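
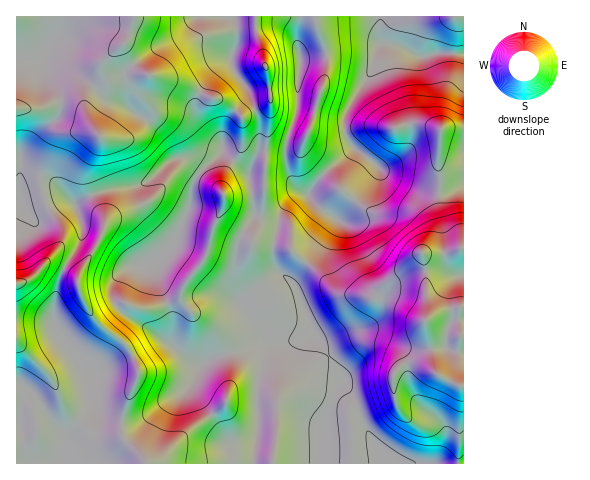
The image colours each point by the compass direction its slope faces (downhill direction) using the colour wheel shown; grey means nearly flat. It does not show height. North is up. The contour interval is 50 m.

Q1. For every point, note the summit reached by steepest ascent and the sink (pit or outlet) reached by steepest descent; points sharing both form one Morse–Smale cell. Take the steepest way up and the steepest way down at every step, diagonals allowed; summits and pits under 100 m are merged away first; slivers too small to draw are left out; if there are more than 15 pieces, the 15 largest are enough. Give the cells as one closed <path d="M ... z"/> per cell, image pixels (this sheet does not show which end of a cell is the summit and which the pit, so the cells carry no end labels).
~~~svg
<path d="M463 16l-162 0-4 19 0 11 4 10-4 55-10 29-2 15-13-4-14 1 2-7-1-27-12-30-15-22-1-8-2 5-12 5-7 9-14 26 2 14 25 27-2 9-14 12-4 0-10-7-18 0-21 19-11 7-37 6-14 4-16 10-19-16-19 1-17 4-1 4-4-1 1 268 371-1-1-4-19-25-9-23-15-27-1-7-28-43-20-49-19-15-3-12 0-12 8-33 11-15 9-5 7 1 12 14 19 12 36-45 4-7-27-22-7-13-1-11 4-14 25-40 6-21 3-3 15 1 23 12 15-4 28 1z"/><path d="M391 44l-9 0-3 3-6 21-25 40-4 14 1 11 7 13 27 22-4 7-36 45-19-12-12-14-7-1-9 5-12 18-7 30 0 12 3 12 19 15 20 49 28 43 1 7 15 27 9 23 19 25 1 4 75 1 1-409-29-2-15 4-16-9z"/><path d="M232 16l-215 0-1 179 4 2 1-4 22-5 14 0 19 16 16-10 14-4 37-6 11-7 21-19 18 0 10 7 4 0 8-5 8-9 0-7-25-27-2-14 18-32 17-10 6-16 0-18z"/><path d="M300 16l-67 1 4 10 0 18-5 9 0 12 15 22 12 30 1 27-2 7 14-1 14 3 1-14 10-29 1-33 3-9-4-34 4-13z"/>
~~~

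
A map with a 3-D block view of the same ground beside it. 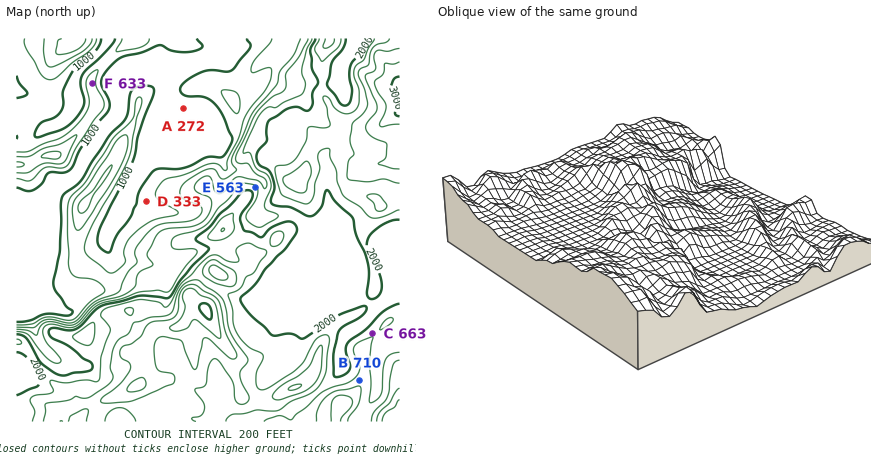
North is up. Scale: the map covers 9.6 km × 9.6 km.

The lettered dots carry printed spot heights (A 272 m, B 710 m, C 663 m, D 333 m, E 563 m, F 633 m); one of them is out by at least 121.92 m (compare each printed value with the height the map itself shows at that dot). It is F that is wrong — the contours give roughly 389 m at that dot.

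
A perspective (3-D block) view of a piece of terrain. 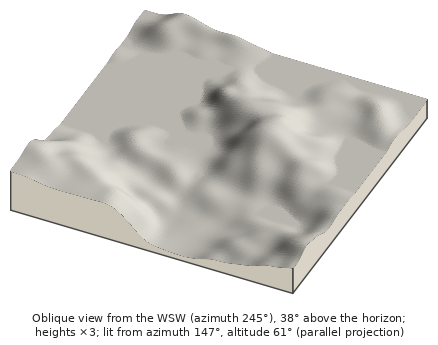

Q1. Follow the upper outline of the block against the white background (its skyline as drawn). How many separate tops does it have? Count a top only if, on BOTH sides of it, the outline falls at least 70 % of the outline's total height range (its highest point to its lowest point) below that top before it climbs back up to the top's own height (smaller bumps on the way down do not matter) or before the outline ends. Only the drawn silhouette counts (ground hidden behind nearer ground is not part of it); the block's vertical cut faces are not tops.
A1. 0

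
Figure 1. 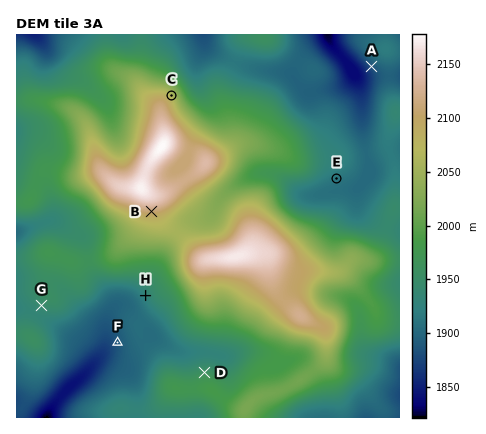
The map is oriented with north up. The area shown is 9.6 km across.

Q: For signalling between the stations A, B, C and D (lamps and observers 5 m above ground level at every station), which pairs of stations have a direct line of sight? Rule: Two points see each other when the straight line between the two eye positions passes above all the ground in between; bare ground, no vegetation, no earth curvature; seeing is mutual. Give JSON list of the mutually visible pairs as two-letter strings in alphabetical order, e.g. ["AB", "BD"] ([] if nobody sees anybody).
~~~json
["AC", "BD"]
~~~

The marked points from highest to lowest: G H E F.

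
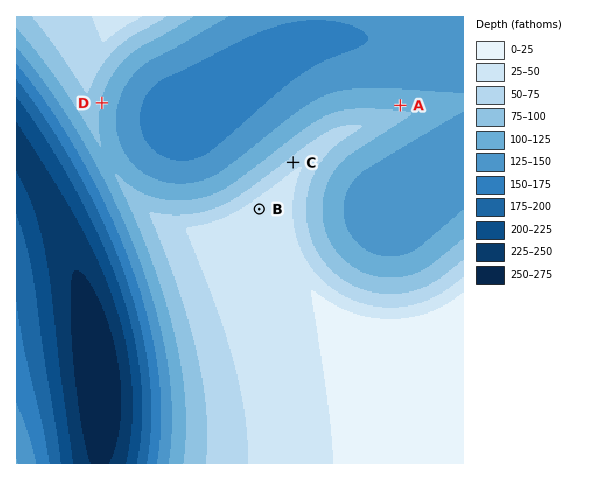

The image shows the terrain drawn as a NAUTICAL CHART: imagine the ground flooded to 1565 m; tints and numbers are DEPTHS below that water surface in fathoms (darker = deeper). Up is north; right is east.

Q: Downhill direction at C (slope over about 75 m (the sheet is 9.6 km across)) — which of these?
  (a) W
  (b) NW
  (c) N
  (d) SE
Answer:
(b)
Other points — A N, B NW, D E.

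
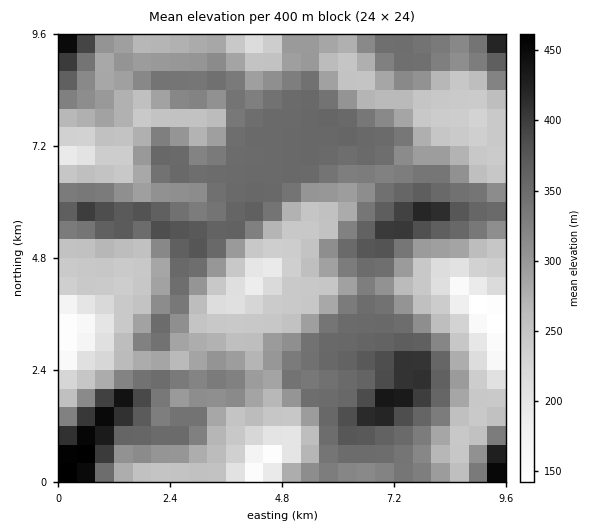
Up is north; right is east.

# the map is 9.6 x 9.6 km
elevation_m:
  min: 140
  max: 460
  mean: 305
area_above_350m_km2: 25.4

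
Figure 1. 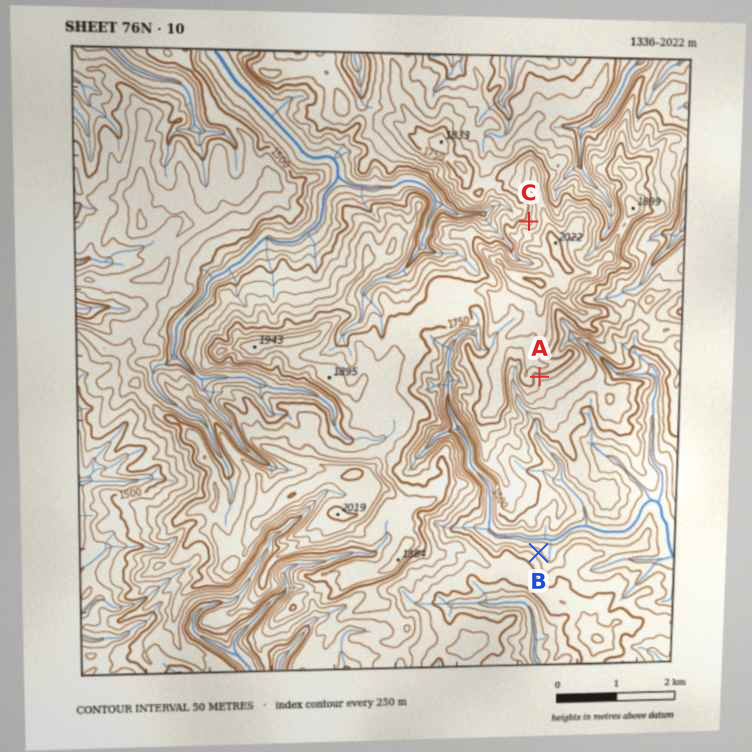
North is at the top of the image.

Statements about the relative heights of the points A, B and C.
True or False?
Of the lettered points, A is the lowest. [False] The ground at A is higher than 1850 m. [False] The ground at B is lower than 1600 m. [True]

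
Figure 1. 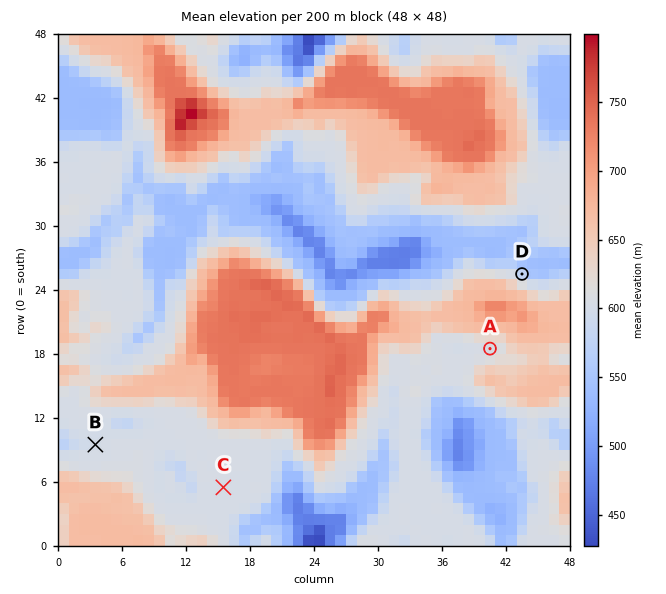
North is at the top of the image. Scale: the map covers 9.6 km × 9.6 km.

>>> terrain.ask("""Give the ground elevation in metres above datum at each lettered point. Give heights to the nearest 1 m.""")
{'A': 605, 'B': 601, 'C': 603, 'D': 580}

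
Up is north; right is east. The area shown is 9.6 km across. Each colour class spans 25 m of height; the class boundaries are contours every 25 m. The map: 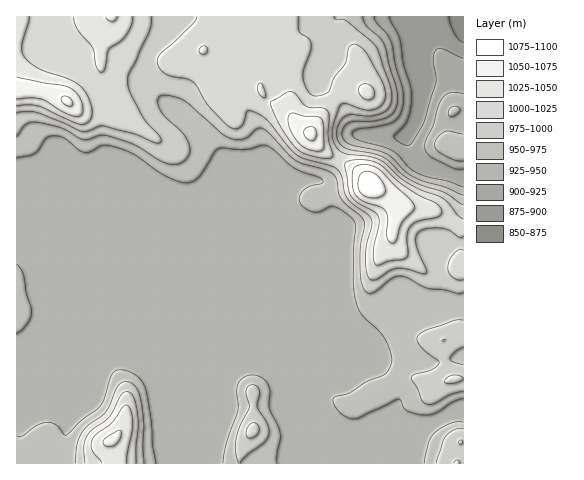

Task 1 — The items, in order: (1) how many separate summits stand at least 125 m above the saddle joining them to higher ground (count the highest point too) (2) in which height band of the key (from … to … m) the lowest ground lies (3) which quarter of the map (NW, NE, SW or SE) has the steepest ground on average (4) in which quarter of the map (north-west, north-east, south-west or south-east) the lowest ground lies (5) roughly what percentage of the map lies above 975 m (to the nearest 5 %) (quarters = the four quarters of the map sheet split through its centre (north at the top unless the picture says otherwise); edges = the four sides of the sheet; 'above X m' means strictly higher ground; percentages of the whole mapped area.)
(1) There is 1 summit with 125 m or more of prominence.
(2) Between 850 and 875 m: that is the band holding the lowest ground.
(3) The north-east quarter is the steepest part of the map.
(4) Look to the north-east quarter for the lowest ground.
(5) Ground above 975 m makes up about 30 % of the sheet.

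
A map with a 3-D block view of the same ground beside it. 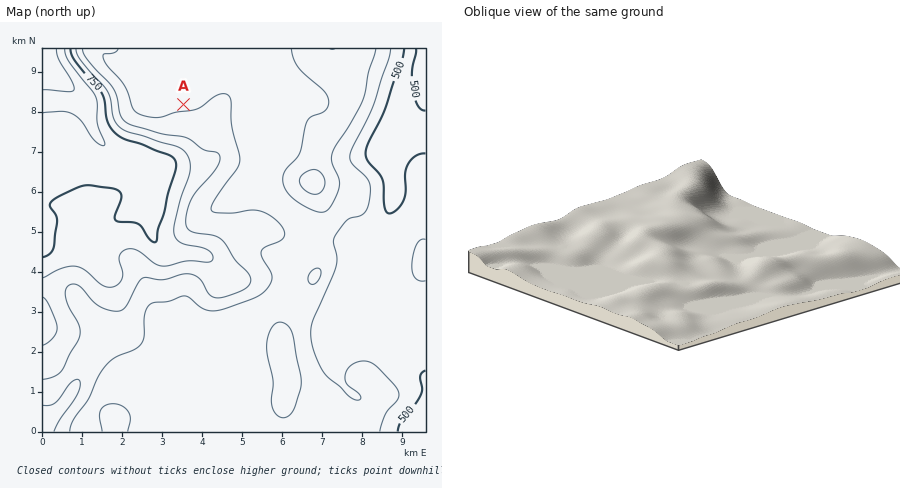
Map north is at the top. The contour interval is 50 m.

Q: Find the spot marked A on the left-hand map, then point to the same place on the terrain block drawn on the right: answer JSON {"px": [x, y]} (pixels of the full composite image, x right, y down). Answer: {"px": [744, 225]}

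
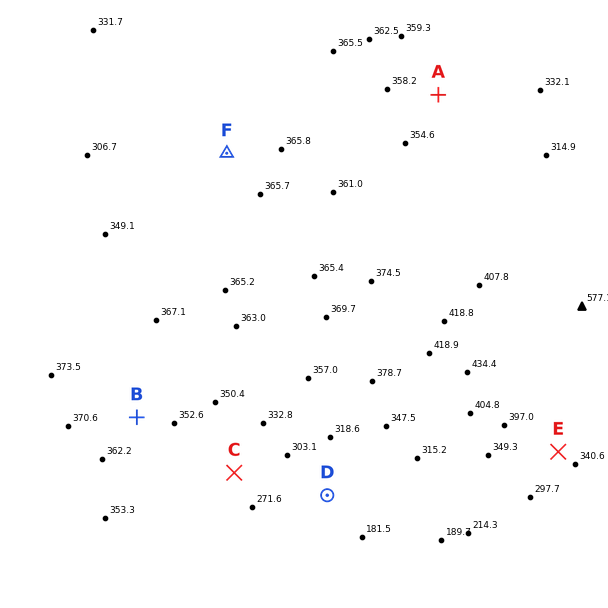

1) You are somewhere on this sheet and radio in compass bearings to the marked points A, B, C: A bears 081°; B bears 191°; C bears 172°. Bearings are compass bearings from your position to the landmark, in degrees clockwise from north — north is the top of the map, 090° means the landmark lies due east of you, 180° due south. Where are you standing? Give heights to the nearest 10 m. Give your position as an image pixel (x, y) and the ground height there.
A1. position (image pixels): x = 189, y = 135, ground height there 360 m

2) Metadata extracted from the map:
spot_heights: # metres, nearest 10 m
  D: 240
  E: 360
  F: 370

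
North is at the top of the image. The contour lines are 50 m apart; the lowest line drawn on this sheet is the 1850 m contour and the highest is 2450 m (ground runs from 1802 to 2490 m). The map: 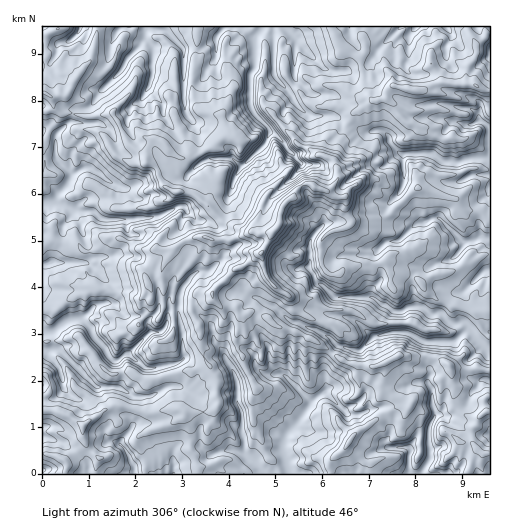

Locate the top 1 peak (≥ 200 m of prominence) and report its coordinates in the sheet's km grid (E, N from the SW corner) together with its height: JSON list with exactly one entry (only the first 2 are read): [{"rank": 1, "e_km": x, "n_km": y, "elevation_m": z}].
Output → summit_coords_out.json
[{"rank": 1, "e_km": 4.96, "n_km": 5.19, "elevation_m": 2490}]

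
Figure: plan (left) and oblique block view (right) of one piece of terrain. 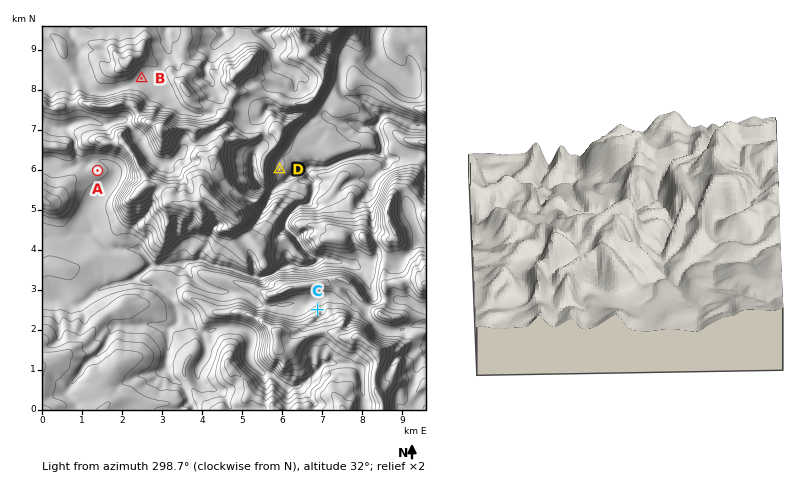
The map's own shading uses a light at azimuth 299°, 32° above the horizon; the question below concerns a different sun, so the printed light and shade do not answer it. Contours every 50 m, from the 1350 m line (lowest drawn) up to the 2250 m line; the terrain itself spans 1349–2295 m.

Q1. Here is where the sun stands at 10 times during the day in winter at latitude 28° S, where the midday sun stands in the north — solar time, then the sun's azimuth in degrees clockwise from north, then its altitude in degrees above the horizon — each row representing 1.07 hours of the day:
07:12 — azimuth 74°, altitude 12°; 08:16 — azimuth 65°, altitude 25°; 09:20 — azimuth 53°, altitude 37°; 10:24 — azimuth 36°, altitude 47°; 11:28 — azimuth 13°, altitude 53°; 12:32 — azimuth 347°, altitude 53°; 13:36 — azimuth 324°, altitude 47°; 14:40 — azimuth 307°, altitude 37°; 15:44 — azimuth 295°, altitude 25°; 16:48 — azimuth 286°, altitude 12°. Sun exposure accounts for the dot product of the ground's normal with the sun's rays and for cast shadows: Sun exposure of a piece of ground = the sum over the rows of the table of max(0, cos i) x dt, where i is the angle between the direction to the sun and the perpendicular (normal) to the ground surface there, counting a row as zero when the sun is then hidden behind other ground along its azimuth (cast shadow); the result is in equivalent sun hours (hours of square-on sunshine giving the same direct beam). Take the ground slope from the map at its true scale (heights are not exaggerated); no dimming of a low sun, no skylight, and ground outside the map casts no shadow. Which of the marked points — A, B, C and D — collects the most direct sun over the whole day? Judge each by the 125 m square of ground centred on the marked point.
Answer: C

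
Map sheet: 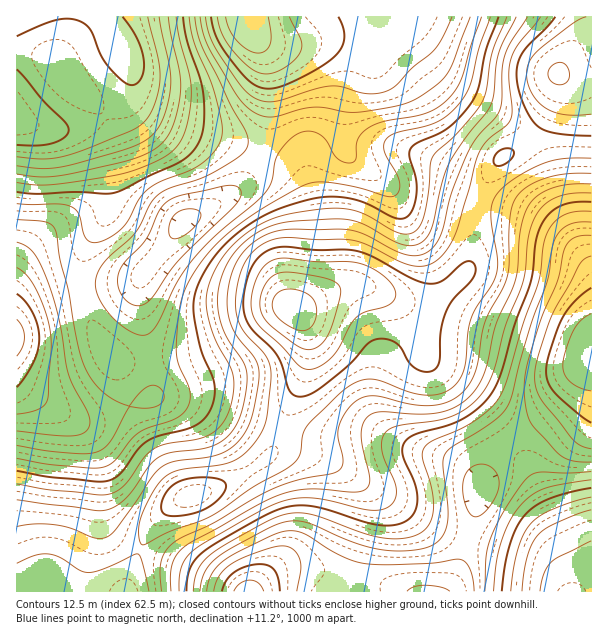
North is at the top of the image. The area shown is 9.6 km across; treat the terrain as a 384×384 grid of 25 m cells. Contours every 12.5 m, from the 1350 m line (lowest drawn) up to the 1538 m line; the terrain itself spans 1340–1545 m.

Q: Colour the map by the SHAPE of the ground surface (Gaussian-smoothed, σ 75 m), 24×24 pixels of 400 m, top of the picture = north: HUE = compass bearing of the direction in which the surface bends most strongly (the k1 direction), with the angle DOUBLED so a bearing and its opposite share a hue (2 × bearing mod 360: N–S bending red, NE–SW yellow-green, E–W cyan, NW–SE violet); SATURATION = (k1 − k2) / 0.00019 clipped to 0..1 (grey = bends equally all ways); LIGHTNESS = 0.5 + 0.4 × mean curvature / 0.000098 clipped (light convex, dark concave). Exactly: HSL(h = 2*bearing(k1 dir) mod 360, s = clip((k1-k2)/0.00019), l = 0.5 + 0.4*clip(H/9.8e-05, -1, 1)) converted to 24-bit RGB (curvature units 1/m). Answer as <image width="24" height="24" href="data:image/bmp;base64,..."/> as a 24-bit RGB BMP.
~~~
<image width="24" height="24" href="data:image/bmp;base64,Qk32BgAAAAAAADYAAAAoAAAAGAAAABgAAAABABgAAAAAAMAGAAATCwAAEwsAAAAAAAAAAAAAkIalkJ2iX4GqXIWyybea7NKE44IyoycQJA8dDCAnFHFQYcdNq65Zm4RHpmUuhUQnblM0WXhFHVRmGFZ3wb+H2tiboLaFpXeBlIyinZylcoufS2CLxU1P/4VJ0yYAsxIAUiskDkEqAF8vJXMjkGcri1cikE0dnHIzaKVNR8mJEoWyBFmYcqS15ty5q6SKlXaGeZ+OkZWhkHyeQzmTyDHQ/4ac/z145V17tHuUSYpxDTwdDCcPY2IgjG46qqhik8mlm9fFa9rFD3u1A0CERpi85ODPy53LpoW5e6y8fIiyj4a3KTPORxDV+6Pk/8z48tH67NH6y4TueTrFGkhrLph6YMGemuTMpuTbpNXPhLu+JEqBDy5KI5prkM57opXFsqHefJOma3SZhYKXTjN+KhtbvYqc39zv5NL588z/9Ln/4J//ZWb9Zqz1lO3wme7gkMbOmrC1oWSSVCtfHzE8HYgnL9cJHboxTbqPg3Rsdmxhe1hRWChULUZnb9yHk9qRpGGj6xzJ/2vW77DhmY/aeZ7YmtHJca+FgodOhWAvbC4dZDJGPnGJR76LZ85TKacfGmEUilNLd1M9XS4nVD8uJKFEH+YvpJM5XTIjTCkuzDA47ZR0u4Red49OkqpJhk89dhoSYx8AYksCK2kGDXAkKqRHZr5gd6FxRnFllDM0hC0vcS4yi5tAPcEZKGMURDcYd1UqOks8hVVM7Zhw335YtKpNgotEXCU4kRlP1UqD2K6ngdR8ArFdAMZjK9mLaJCmbU2VqUZ+rT1+oVh4sbuBjrhrPFxmQFc6cY1KQVlSQmlPz4Rg75F2y6Z2jF96Ty6TXFjLtLzi4t3u7N/sh8fVDdWHE4VRNFJPZThUm0WVwTuTtoOAsM6mnL3CSS28Y06vmHGXaz1aU1QkcWkX/8sw3eB8Y5uuK1bEXozDkrC2u76p4svC06q4caN3KFdLFzE0OkJfQzUukU9HwdeOnOGdbY62WySskE2mn0OQrSCeyipqorJErviNvOivWpOmO0RpUHhYb6Ffp7J10Lh3zo1quH5rUF5+G0BcJlplMk9eV6ZWu/Cch9h4RF+EQB+GsTrCqUG+WSXNy57r3Obv2PPqw7zVlkWtZUWEYqiKX7OZo5J1y41b1IlKyKxYV3hlKDNVKVFVOFWEY8Jwv++An8xAME9LGi9RNDexqG/XSjzUjLTN4vHazt7a14rawk3kg4bYqNfsX3XqtVjX24Ca16aa0MisYnGtICqlMjydP3mScb6H3Mh33K4oLk4kDVA9CYCEN1TPj2zjs8Hd5/LZn8Csk2vJs5bj1+n0nMbzTwD18Rv45qS25tHO3tLJbmu1JBuXWiuMP5yGUJ6CxXV564+HmbNiB6FjAEo+BmJUJbnRu8nh7ODf0KnPbl2rj7WXr9STcTl2KwQvnhpA7bl25cyJ5Kl4mUY+HxEkQR80YYM1H1kcUIk72rSa4sG8TKFmDiUdAjEGADMEDXgA7e4t3V1AoFFWr7ZryZ5PSRA4JwcsnFRI7tWJ5ctx2HtU1hhDQhU9Qiw5nHUoUnccE2gGW6IO7rMaqjEdOyQnFWwWAEgGBTMANVsAiJIFlKwnoLE/nzckPAknLRo5X6Rk37OV/JtjtGIpsiBHoiKTY0uGf7OSnb7AVraSN5M4nag+qmRZZom4asPKM6u0IJuLNJ9cdK4/dbgpaWMoYBAWZSE9QJaKNtCeul29/sHI5Zu+kljHjFfXe3LZqMXtv8Xtt6zwm4rlnZHFnb66bMnUcpzKXYvLM5fWOn67iJynrKOBWUCGWTXFk7Lnk9D3T4TpNizR7t3i98/r5k/os0+3gXCcjbrViaPRjnPQt2LY1JHN09S6Y72wSqS1Xr7MNI3oIDXlmI/CuJ68TWPCS6ffhsPQWH+nQzt3RkKJyIFm9QAR5AMLsXVZeZyFeqacb2CCekJjiU1hupB5492tfrmkTMTFVePEDnO/Ih+Rp2ylvHeAm4hjO3RFZVo2eVs0MlI8LjdFjRkt+AAV4reVrcmvirDBimZib0Bifkdsim5xrbmH2+3Alc+9cOTeYdXkFwlkMxtAdmpFrnFJv2ZNclxLRV9PfJNrTVd1HRpIcimK3LjD6+rgytHDh6+ye146XEdNX297g6CWqM2h1/C9i8t+RORvHi9pKwEyVB02fnQve4YzqYJFnXVeUIRoU4RmWU51GCx0JGG7w+HP7eDe5rHAuXp/jXF7X3SFVpyMaKt+qM+A4uqJytxlZMcrEgkqIgQvgzxiq5Fgc5pcco5gophwbJdmSHx3TWF0JVZ3KGt6ms9KyLZK33xk2HN6"/>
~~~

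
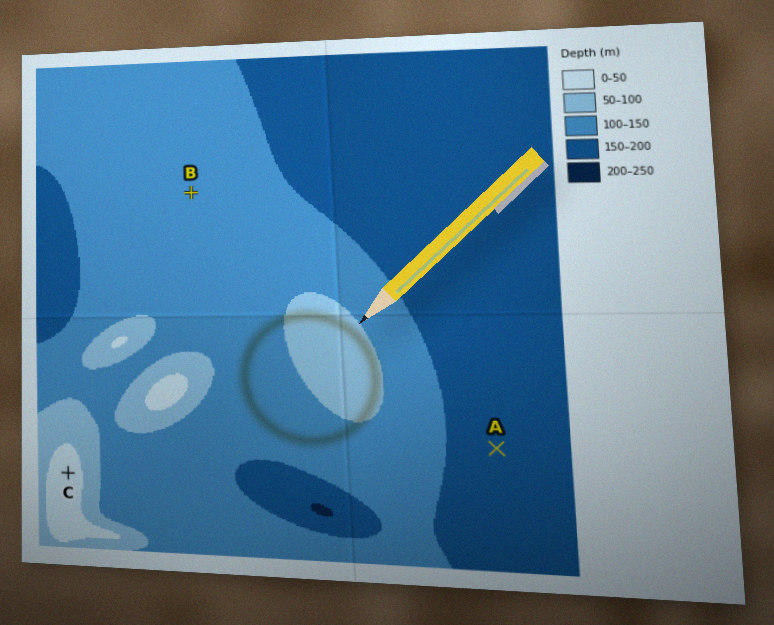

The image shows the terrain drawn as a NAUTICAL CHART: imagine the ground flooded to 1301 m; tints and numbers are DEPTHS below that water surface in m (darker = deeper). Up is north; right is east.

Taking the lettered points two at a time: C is higher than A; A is lower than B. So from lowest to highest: A B C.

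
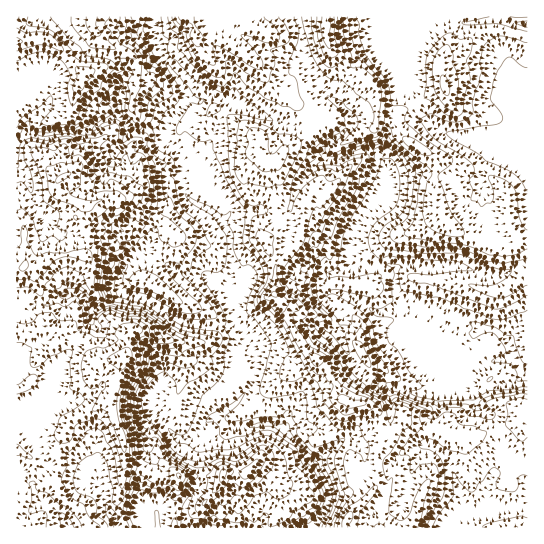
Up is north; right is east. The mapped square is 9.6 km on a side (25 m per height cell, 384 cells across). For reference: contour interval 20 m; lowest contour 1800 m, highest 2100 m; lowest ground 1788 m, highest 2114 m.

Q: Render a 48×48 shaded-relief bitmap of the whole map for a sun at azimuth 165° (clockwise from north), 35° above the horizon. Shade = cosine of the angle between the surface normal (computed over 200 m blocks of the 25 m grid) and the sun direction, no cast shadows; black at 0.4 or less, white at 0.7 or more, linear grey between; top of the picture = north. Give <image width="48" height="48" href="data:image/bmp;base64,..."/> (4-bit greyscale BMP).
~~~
<image width="48" height="48" href="data:image/bmp;base64,Qk32BAAAAAAAAHYAAAAoAAAAMAAAADAAAAABAAQAAAAAAIAEAAATCwAAEwsAABAAAAAAAAAAAAAAABEREQAiIiIAMzMzAERERABVVVUAZmZmAHd3dwCIiIgAmZmZAKqqqgC7u7sAzMzMAN3d3QDu7u4A////AIaJu4Z8mZh6393dur7/cCmnd2ncqIdlVpiJyoiMupmKru3MuqzvwQapeHjNuZiHd5map3ic7Lu9iO3Muqq81iSLmYe9yqqamYmqh3ia7u7vxq7e26qZindpqYerqqqaqpqZmZma3szLuGu87KmHe5mHmZeKmqqZmqqZqqqZzIdARCNWzKl1mYmImJdomqqpmqmZq6qZuWYAMxAQWYh6x3iJqYdnqqqpmpiZvLqqqGQ2ZkIxBFWN2neIq6mJuqqqqomIvLqqdlN5mIZTAUWZrLmZisyqmZmZqpmYi8ypVlaaqYmZdomYmt26mLuYiGZ4mZmIaLy5eHmqqqmry8uJq9/sh4djRVV4iZmYd3mqupmZqruYq7uYmqqnQgEyEkRlVqqZmZiM7rmaqqqoiry5mHQiMhNWVVUyAJqZiaqb//qau6mZeKu7qFNHiIiImYd2QYmpiJqr//y7vLqZh4msyWWLuYiIiZd4iJmql3iJ3u7cu7qZh3ial1ioh4mZmImIepmbqHZWit/szMuYmHinNGmWaJmZmYiZmamaqWRWjP6oeJqZmZqVNGd3iJmZmYiJmIiYiFRmaqYzRWiaqqt4iHVomZmZmZmaqIdmaGRCAAJpqpiaq8uqqIZXmZmZmrvMuph1VooQABe8upiYrdqYVoZ6qYmaq8zNy5qpdr5iRqy5d3iXWZdmaImruqu7zMu83by8y9upnMp2Z4mYMlV5mYmqqbu7qpiIvdzMzLvciId4iaqZdXmKqXZniYiIh3iIipmsy7zulniru6qaqZy6y5eIm5mqmazdundomZrOyYm8y6qaupvc3Kmazd3u7d3d3Ydmd4m83KmrupmZuZnN3LmJrO7u/tuqu5iHiImrvbmYmIiHiJmszMqHeJvMy6mJmIiImqvOzcmGZ4mHZ4ibzNuGVFeqmIiJl3eamazf/Lh2aJmZeJibzd2oZEaJiIiImXebqYirzMmHiZmrqql5ve7Jh1V4iYiImXiKuoZWebmImZm6u6pnm93amGZ4mZiIeXiIq5dEZ4qZmZmqu7uUZ6zLmHZ4mZiGaHmWaJdUZ4mpmZmaqrzIREnMqamaqZh2eHmGZHh0ZmeKmZh5qZvMiIeru8y5h3h4iVQjUzioRmZ5mph4mXis297f7cqGVniJmYRERjSbV4mZmph3iGaL7Jz//JdWeJmZmcm7vbdXu7qYmqh1RXeJvbec6neJzLqZmcyqzu6nzcuoiKhkV5mZmaqJuYmr7sqZmauoi93bq8zJh4h4mqqZiJuZqIq8zLqYmZmpi+7sm926mZuru6mZiaqqmYiburqZmYiZiN7tmruKvN3Lu5mZm6mYeYiJmrupmZmZl4veqYeLvdzMy6mZvLh1aIh4iaqpmbqqp0WLynarvLrLqaqZvchViIh3iZqpmd3MlmeIh3iay6u5iruZrKh4iIhliaqqqqu5Z6upZXmJqaqYq8upmoiJmYh1Z4q7umVVeKqZmYmriJiJqZmYipmZmZiGV3iZiHQ1iamKq5idl4mal3eIiqqZmZmHZ3Z3Zg=="/>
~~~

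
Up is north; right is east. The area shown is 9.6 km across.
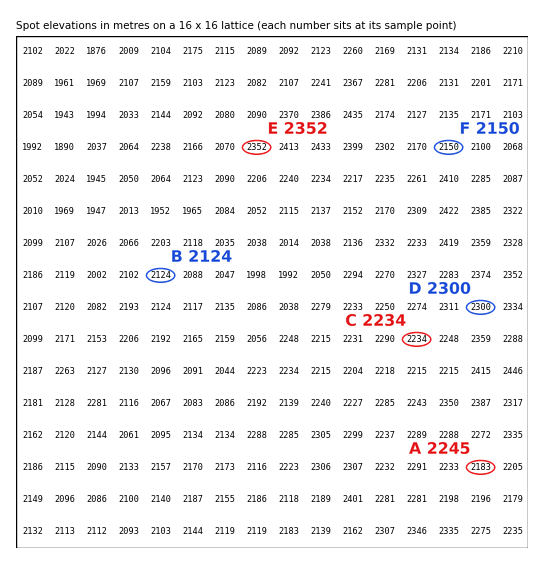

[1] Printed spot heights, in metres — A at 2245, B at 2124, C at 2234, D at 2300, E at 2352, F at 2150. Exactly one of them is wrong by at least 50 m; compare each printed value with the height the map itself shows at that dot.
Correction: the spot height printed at A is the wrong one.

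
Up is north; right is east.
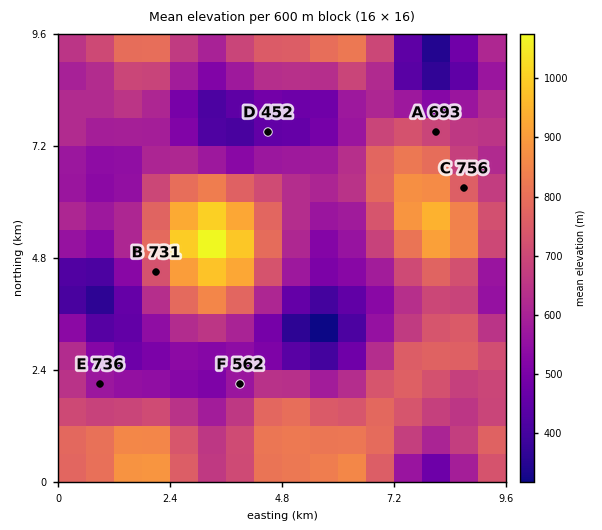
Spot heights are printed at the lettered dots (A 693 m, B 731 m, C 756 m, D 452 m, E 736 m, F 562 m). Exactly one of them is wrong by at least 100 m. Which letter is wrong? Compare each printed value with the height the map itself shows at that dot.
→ E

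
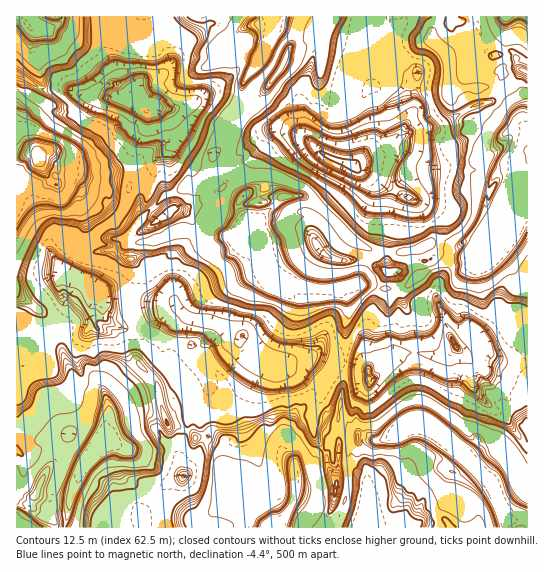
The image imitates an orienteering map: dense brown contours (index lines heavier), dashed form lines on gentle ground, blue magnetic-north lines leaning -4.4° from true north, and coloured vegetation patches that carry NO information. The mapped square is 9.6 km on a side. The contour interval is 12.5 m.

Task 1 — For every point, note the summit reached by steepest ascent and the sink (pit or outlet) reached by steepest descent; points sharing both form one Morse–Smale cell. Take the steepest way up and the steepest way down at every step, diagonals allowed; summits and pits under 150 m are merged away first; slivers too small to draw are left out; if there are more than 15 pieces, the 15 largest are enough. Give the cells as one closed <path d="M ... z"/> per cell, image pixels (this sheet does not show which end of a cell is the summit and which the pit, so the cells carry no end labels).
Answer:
<path d="M527 16l-122 0-2 9-8 5 0 8 4 13 18 20-4 40-12 20-2 9-17 15-12 2-16 8-18-6 4-13 0-9-3-20-2-6 0-10 8-23 16-17-4-8 0-23 2-13-83-1-4 5-20 4-15 7-14 11 3 10 3 2 18-2 14 8-16 24-7 25-7 5 4 16-10 8-8 0-8 12-2 8 3 10-4 10 16 11-8 9-3 7 2 7 3 3 12 1 19 12 3 9 7 4 4 11 8 5 4 13 7 12 19 1 20 5 42-5 38 7 12-6 6-8 15-9 20-8 25-1 11-12 8 4 15-20 10-21 9-7z"/><path d="M273 16l-124 1 24 26 0 16-7 13-11 7-14 2-9 10 11 4 8 6 0 10 11-3 6 3 9 26-1 4-29 32-9 3-7 6-4 20-7 13-9 9-18 12-3 7-16 5-7 0-4 5-4 10 14 13 10 3 16 11 5 11-1 13 8 10 18 4 21-12 16-4 5-4 6 0 13 11 25 4 7 8 19 5-1 10 3 5 14 13 13 5 5 0 4-5 7-3 16-1 17-5 22 8 20 2 7 5 0 7 3 3 18-17 3-6 5-4 48 3 11-9-1-2 4-5 2 1 10-9 9 9 0 5 14 11 13 6 8-3 9-7 3-6-4-22 5-2-1-119-2 0-6 6-10 21-15 20-8-4-11 12-25 1-20 8-15 9-6 8-12 6-38-7-42 5-20-5-19-1-7-12-4-13-8-5-4-11-7-4-3-9-19-12-12-1-3-3-2-7 3-7 8-9-16-11 4-10-3-10 2-8 8-12 8 0 10-8-4-16 7-5 7-25 16-24-14-8-18 2-3-2-3-10 14-11 11-5 24-6z"/><path d="M215 323l-2 0 3 7-13 14-12 2 1 11 17 21 2 8-4 12-18 16-4 20-8 15 7 26-31 16-5 14-9 10 2 13 216 0 3-6 5-24 4-3 4 11-1 13 6 9 127-1 2-8-4-5-8-24-7-11-20-18 21-16 9-4 7 2 7 6 5 9 7 19-1 8 5 5-1-126-22-1-7-3-13-9-6-7-9 8-8 0-7-4-10 8-48-3-5 4-3 6-18 17-3-3-2-9-9-4-18-3-13 24-28-14-24 0-17-7-14-13-3-5 1-10-19-5z"/><path d="M149 16l-84 0-6 8-10 5-12-5-7 3-8-11-6 1 0 134 10 4 9 0 7 8 13 5 4 6-2 8-3 2-6-6-10-18-7 15-15 14 1 176 14 0 8-6 1-8-4-8 0-8 5-7 16 4 28 0 10-7 1-14 7-9-4-12-16-11-10-3-14-13 0-2 8-13 7 0 16-5 3-7 18-12 9-9 7-13 4-20 7-6 9-3 29-32 1-4-9-26-6-3-11 3 0-10-8-6-11-4 9-10 14-2 11-7 7-13 0-16z"/><path d="M103 300l-7 11-1 14-10 7-28 0-16-4-5 7 0 8 4 8-1 8-8 6-15 1 1 106 6-3 20 10 12-21 0-5-8-16 12-16 10-2 24 0 9 2 3 4 0 14-4 10-14 10 0 4-8 12-10 26 0 9-4 18 41 0 0-9 32-2 10-12 1-7 6-9 27-12 2-2-7-26 8-15 4-20 18-16 4-12-2-8-17-21-2-10-3 12-10 9-5-2-8-12 0-9 5-14 9-11 9-3-2-2-10-6-18 13-4 11-15 0-27-9-8-10z"/><path d="M403 16l-46 1-2 13 0 23 4 8-16 17-8 23 0 10 2 6 3 20 0 9-4 13 3 2 15 4 32-13 14-13 1-8 12-20 4-40-18-20-4-13 0-8 8-5z"/><path d="M93 419l-31 1-11 10-4 7 8 16 0 5-13 22-19-11-7 4 1 55 46 0 2-2 4-25 10-26 8-12 0-4 14-10 4-10 0-14-3-4z"/><path d="M501 441l-15 6-18 14 20 18 7 11 8 24 4 5-2 8 22 1 1-37-5-6 0-14-11-22z"/><path d="M187 317l-5 0-6 5-7 9-5 14 0 9 10 14 3 0 10-9 4-14 12-1 13-14 0-4-3-3z"/><path d="M250 483l-17 2 2 8 10 17 21 15 8 0 7-4 8-14-15-14z"/><path d="M319 355l-17 5-16 1-7 3-6 6 25 1 28 14 13-23z"/><path d="M19 152l-3 1 1 35 14-13 8-16-6-6-7 2z"/><path d="M177 308l-6 0-5 4-16 4-16 11-9 2 13 4 15 0 4-11z"/><path d="M63 16l-40 0 0 2 7 9 7-3 12 5 10-5z"/><path d="M369 495l-6 11-5 22 19-1-5-8 1-13z"/>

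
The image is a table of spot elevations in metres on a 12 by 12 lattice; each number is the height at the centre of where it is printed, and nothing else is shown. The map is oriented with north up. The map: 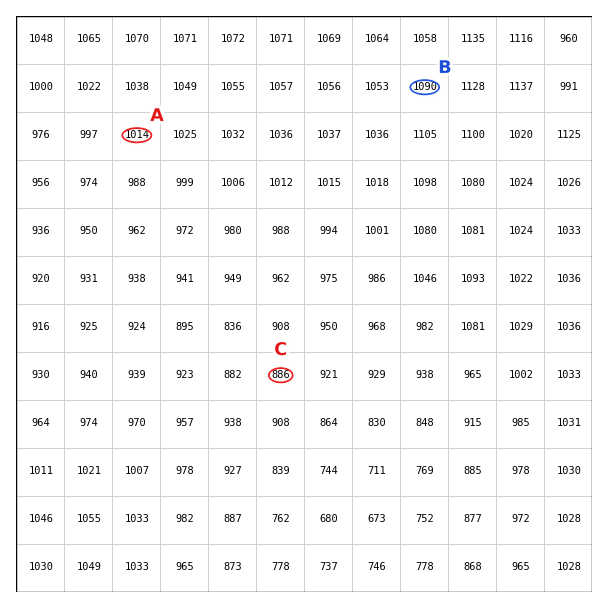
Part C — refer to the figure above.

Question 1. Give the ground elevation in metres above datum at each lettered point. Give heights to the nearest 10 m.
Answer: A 1010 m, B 1090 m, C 890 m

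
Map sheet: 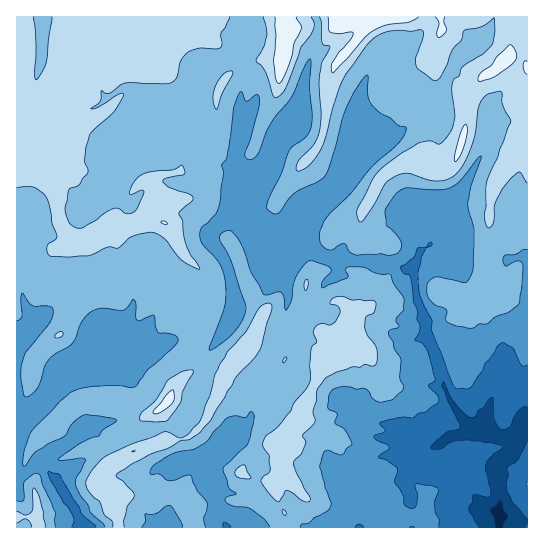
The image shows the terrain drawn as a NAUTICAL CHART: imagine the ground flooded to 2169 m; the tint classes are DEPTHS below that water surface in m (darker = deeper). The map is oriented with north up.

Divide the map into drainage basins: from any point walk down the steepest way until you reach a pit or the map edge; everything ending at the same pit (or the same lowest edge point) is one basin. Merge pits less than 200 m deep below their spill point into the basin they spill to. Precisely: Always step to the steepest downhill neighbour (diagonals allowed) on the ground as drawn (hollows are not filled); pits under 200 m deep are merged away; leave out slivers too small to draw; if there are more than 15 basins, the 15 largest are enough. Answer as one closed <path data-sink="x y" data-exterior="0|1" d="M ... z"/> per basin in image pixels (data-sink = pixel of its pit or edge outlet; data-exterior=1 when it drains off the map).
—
<path data-sink="501 517" data-exterior="0" d="M527 16l-511 1 0 201 17 6 22 25 32-5 26-15 13-1 23-7 13 0 10 6 15 31 18 19 2 16-8 24 0 25-7 12-8 8 1 13-12 14-4 10-9 10 5 12 0 20 21-2 14-12 9-14 15-38 13-14 5-10 28 22 11-6 9-14 11 8 18 4 1 4-3 10-12 26-2 10-28 26 6 13 0 11 3 6-9 11-2 7 12 25 2 14 241-1z"/><path data-sink="83 527" data-exterior="1" d="M21 219l-5 0 0 296 18 2 5 11 79 0-2-30-5-6-12-6 0-11 14-14 21-10 31-10 0-20-5-12 9-10 4-10 12-14-1-13 8-8 7-12 0-25 8-24 0-12-3-7-17-16-6-8-9-23-10-6-13 0-23 7-13 1-26 15-32 5-22-25z"/><path data-sink="226 527" data-exterior="1" d="M242 351l-5 10-13 14-15 38-12 18-11 8-17 1-35 11-21 10-12 10-4 12 4 5 10 4 5 6 0 15 3 15 168-1-2-13-12-25 2-7 9-11-3-6 0-11-6-13 28-26 2-10 12-26 3-12-5-4-14-2-11-8-9 14-11 6z"/>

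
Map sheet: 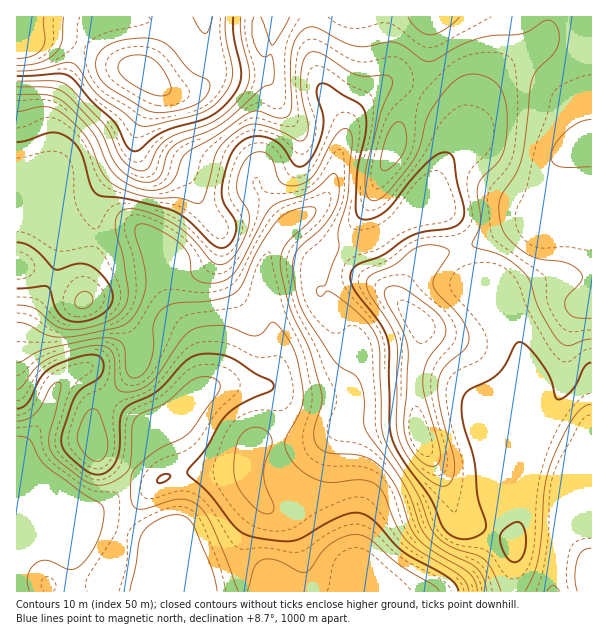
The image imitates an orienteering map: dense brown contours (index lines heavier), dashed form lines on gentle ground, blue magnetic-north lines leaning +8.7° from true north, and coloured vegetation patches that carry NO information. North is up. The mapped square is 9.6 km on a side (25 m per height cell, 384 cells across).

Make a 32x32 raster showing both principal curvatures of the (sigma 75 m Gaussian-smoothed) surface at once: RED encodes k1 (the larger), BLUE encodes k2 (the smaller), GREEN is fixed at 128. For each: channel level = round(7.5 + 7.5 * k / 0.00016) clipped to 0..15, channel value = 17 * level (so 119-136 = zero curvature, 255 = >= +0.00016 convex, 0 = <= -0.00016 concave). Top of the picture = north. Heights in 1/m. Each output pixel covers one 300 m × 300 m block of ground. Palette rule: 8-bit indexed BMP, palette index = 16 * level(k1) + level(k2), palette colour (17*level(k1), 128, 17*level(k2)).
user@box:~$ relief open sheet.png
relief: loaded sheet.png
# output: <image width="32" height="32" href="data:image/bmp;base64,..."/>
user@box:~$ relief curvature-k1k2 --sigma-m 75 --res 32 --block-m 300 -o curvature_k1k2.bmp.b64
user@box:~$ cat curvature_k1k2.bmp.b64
<image width="32" height="32" href="data:image/bmp;base64,Qk02CAAAAAAAADYEAAAoAAAAIAAAACAAAAABAAgAAAAAAAAEAAATCwAAEwsAAAABAAAAAAAAAIAAABGAAAAigAAAM4AAAESAAABVgAAAZoAAAHeAAACIgAAAmYAAAKqAAAC7gAAAzIAAAN2AAADugAAA/4AAAACAEQARgBEAIoARADOAEQBEgBEAVYARAGaAEQB3gBEAiIARAJmAEQCqgBEAu4ARAMyAEQDdgBEA7oARAP+AEQAAgCIAEYAiACKAIgAzgCIARIAiAFWAIgBmgCIAd4AiAIiAIgCZgCIAqoAiALuAIgDMgCIA3YAiAO6AIgD/gCIAAIAzABGAMwAigDMAM4AzAESAMwBVgDMAZoAzAHeAMwCIgDMAmYAzAKqAMwC7gDMAzIAzAN2AMwDugDMA/4AzAACARAARgEQAIoBEADOARABEgEQAVYBEAGaARAB3gEQAiIBEAJmARACqgEQAu4BEAMyARADdgEQA7oBEAP+ARAAAgFUAEYBVACKAVQAzgFUARIBVAFWAVQBmgFUAd4BVAIiAVQCZgFUAqoBVALuAVQDMgFUA3YBVAO6AVQD/gFUAAIBmABGAZgAigGYAM4BmAESAZgBVgGYAZoBmAHeAZgCIgGYAmYBmAKqAZgC7gGYAzIBmAN2AZgDugGYA/4BmAACAdwARgHcAIoB3ADOAdwBEgHcAVYB3AGaAdwB3gHcAiIB3AJmAdwCqgHcAu4B3AMyAdwDdgHcA7oB3AP+AdwAAgIgAEYCIACKAiAAzgIgARICIAFWAiABmgIgAd4CIAIiAiACZgIgAqoCIALuAiADMgIgA3YCIAO6AiAD/gIgAAICZABGAmQAigJkAM4CZAESAmQBVgJkAZoCZAHeAmQCIgJkAmYCZAKqAmQC7gJkAzICZAN2AmQDugJkA/4CZAACAqgARgKoAIoCqADOAqgBEgKoAVYCqAGaAqgB3gKoAiICqAJmAqgCqgKoAu4CqAMyAqgDdgKoA7oCqAP+AqgAAgLsAEYC7ACKAuwAzgLsARIC7AFWAuwBmgLsAd4C7AIiAuwCZgLsAqoC7ALuAuwDMgLsA3YC7AO6AuwD/gLsAAIDMABGAzAAigMwAM4DMAESAzABVgMwAZoDMAHeAzACIgMwAmYDMAKqAzAC7gMwAzIDMAN2AzADugMwA/4DMAACA3QARgN0AIoDdADOA3QBEgN0AVYDdAGaA3QB3gN0AiIDdAJmA3QCqgN0Au4DdAMyA3QDdgN0A7oDdAP+A3QAAgO4AEYDuACKA7gAzgO4ARIDuAFWA7gBmgO4Ad4DuAIiA7gCZgO4AqoDuALuA7gDMgO4A3YDuAO6A7gD/gO4AAID/ABGA/wAigP8AM4D/AESA/wBVgP8AZoD/AHeA/wCIgP8AmYD/AKqA/wC7gP8AzID/AN2A/wDugP8A/4D/AKTLx7XJyIZ0d3Z0l9eGdZanh3Z3dXRzUECB1da2kaTZhLeFdKfYl4R2dXWnx3RlpqZ2ZnWDg4FxpMLG2ciBk8mHhod1hdemZXV1hqe2hYamlnVlZISltMn55bXJ2YGSyHd3d3d0tsVkVGR2l6eouKiXh3WElaXH+/vHlafYg4SDd3d3d3SG1rZkY4WXqLiol6enlpWVg6bnx4d2h9eTdXd3h3WAooG2+cekpqiol4eGhpeHdWJixPW2dXeH15J1h4eDgKb5waDJ2ManmKiHdoWGhnZkYIP297aEh4fYpXKWdaLH2fzIgIOXppaXqIeGlaeXhoOQx/r4lYSHh7fHcZZio8ja6ciAhnR0hpipmJaVuLmnosD6+reDhHeHh8eEhLSQhdjXtVB1h3WEmKmoloSYqJeSofn4hXN2d3eHt6ZS+ZCBydfSk5CBh4SFlpZ1ZIamhnJy9/d0dHZ3d3eXx5P3YXCkpPP5uJNydWODlGR1lqaGcoP39nRldoaHd4a3peeDYHAwlPvZlnRldYaWdXSXt5eCg/j2dXWHl4Z2hbZ0x+S0cVCg9cemlYaGl6iEc5bHlmFi5faXpqeXhoWGx3V0tPbptNDChqaVhoaXmIODt8d1YGP2+cm2lpaFhIa4p3Wl6fz656V0dYWGhaaWgZbop4Fy1/jpuJWFhYWFmLm4lrO229vItpSVlpeWtIOAuNmVoub56JRzdHV2dIaomJjJtKS4p6aWlJa2x9e0cIHIuJTW+Mm1pIVlZWRklZWFltumhZaVp5eDdXK097ZwoMq4hbSUhcfZx6aWdXanloaGpIN2hpa3dGFxY8f7yYCQpce2pIBwlcnX1dW2uLm4p5iGh4eGtqRQYHSm9+roxWBgcbX2xZCAgHFylKepqJiXmIeHh4a2oHCjw8XmpYXEtHKAYMX4x4B2dWOWqKiXh4eHd3eHhbPAyPnktceFU4TV2bVwg/n4hHBjlbeol6eGhnaHd3Zzodb7+aWFt5ZjY4X4yICQ+fjIgoKllnaGp6eXhoV1ZGJy6fnFUmGhk1RCU/fogICm+fqkk5V1ZXaXqLi4mHZzYHPl5+STcqGRUmOV9tmScIP4+JWEhnZ1dqeXl6iWZGBzxrWl1+jp6reQovn2paNyksbnpnV2d3V2p5eGloBQUabZmJfJ6fj5+sOw+bZhg4aUlLa2h3Z3doWXmIeHlKOw1MnJ2dm4lbb657DolWB0l5aEhbaXdnaGhpeYiIj6+OLSx9naupZ0lvi1gOeDcXaYmHZlppZ2dnaFloeHh/vZxZOUpZamlITH9nFw1oNyh5iYhoWoqIeGdoaFdoeHtZZ1dIaEc4N0htf2YHHXlZSomJiWlqmpp6eXmJd1h4c="/>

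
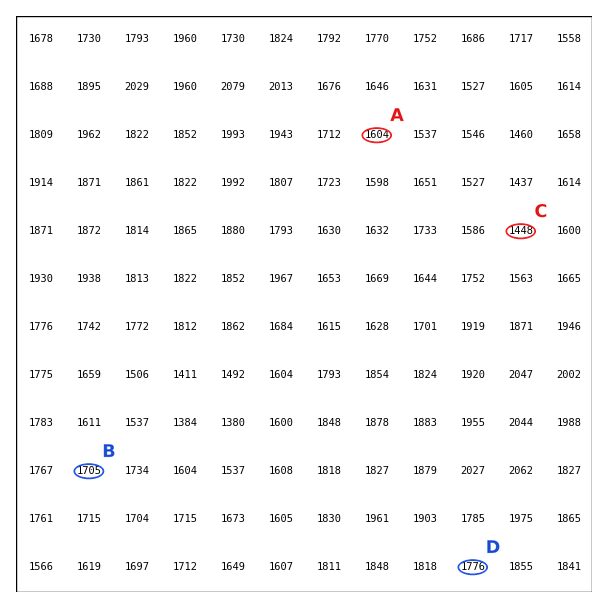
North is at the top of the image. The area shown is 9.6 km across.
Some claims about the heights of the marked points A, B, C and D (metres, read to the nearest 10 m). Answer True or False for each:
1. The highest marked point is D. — True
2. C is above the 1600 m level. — False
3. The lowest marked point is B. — False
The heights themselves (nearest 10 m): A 1600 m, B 1700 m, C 1450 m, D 1780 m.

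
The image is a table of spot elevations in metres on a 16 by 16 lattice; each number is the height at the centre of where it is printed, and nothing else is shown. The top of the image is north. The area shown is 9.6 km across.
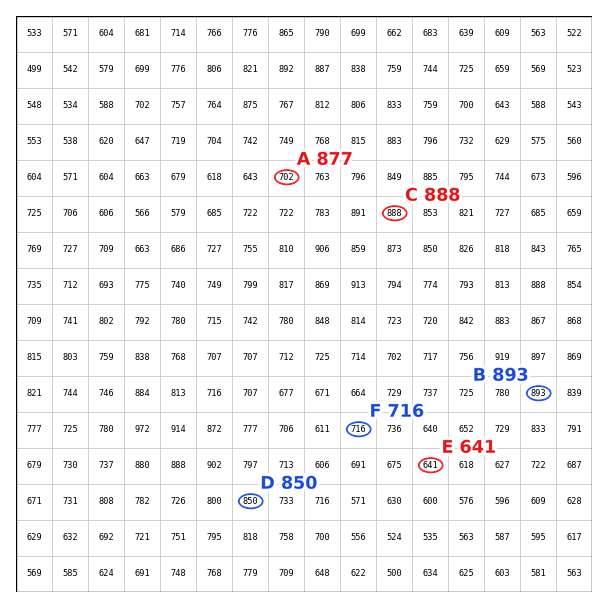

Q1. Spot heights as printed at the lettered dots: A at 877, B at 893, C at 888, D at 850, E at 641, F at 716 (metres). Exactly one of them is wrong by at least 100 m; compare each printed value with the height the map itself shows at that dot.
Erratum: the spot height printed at A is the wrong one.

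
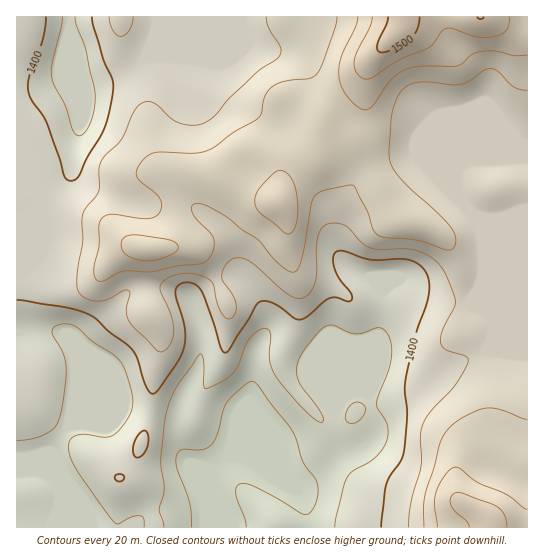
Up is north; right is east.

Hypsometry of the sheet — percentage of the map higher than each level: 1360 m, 96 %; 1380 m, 81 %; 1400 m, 64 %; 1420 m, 46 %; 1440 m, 23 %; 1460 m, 6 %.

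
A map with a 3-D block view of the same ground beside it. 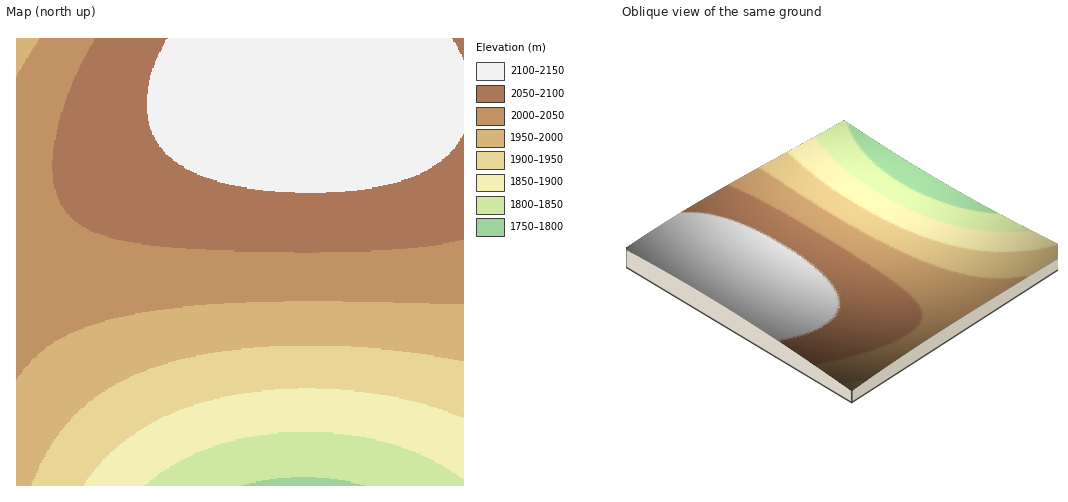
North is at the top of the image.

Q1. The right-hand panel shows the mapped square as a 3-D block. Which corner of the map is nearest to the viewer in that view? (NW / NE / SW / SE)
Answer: NW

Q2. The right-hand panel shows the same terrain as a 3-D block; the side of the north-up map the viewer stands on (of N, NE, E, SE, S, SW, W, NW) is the NW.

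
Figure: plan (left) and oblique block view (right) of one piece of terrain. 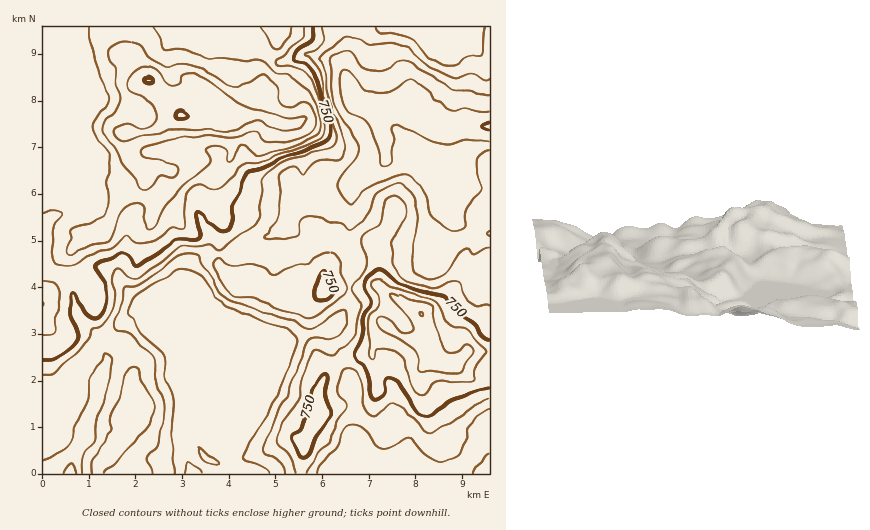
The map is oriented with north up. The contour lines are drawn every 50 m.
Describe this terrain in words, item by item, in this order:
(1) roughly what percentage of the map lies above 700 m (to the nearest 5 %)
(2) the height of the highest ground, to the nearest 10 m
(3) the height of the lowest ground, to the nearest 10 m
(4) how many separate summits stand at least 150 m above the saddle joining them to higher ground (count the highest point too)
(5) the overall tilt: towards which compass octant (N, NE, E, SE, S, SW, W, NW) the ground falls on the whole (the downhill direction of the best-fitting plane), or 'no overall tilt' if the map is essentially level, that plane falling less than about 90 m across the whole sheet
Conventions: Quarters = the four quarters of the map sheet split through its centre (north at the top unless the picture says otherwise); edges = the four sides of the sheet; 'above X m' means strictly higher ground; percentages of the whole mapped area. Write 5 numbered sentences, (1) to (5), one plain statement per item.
(1) About 50 % of the map lies above 700 m.
(2) The highest point reaches roughly 1010 m.
(3) The lowest ground is at about 490 m.
(4) 2 summits rise at least 150 m above their surroundings.
(5) The general tilt is down to the south-east (the land rises towards the north-west).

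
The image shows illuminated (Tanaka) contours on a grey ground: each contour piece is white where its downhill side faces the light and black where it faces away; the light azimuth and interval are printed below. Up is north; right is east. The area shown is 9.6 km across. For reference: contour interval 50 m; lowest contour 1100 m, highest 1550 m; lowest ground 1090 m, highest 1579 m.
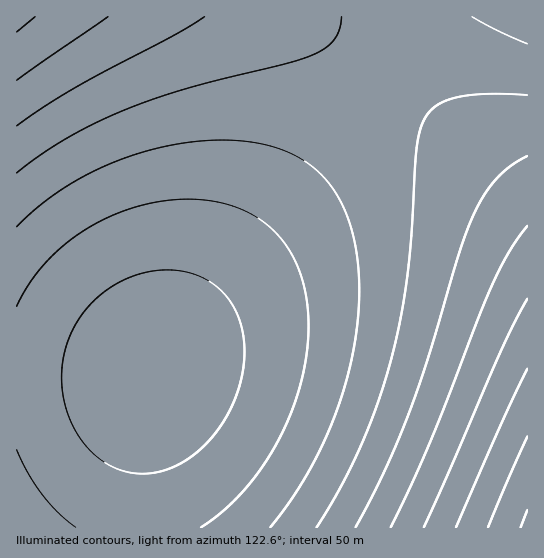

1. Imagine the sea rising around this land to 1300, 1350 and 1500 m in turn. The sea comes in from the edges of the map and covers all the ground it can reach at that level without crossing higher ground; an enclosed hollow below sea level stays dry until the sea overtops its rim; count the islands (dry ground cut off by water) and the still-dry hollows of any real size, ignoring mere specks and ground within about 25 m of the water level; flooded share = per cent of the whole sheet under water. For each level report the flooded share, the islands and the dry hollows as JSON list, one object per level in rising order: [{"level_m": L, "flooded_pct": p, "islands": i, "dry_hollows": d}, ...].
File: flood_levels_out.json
[{"level_m": 1300, "flooded_pct": 9, "islands": 0, "dry_hollows": 0}, {"level_m": 1350, "flooded_pct": 18, "islands": 0, "dry_hollows": 0}, {"level_m": 1500, "flooded_pct": 70, "islands": 0, "dry_hollows": 0}]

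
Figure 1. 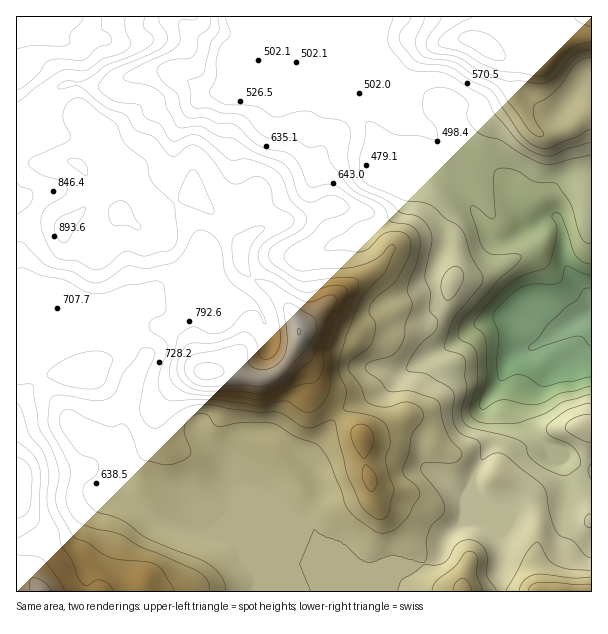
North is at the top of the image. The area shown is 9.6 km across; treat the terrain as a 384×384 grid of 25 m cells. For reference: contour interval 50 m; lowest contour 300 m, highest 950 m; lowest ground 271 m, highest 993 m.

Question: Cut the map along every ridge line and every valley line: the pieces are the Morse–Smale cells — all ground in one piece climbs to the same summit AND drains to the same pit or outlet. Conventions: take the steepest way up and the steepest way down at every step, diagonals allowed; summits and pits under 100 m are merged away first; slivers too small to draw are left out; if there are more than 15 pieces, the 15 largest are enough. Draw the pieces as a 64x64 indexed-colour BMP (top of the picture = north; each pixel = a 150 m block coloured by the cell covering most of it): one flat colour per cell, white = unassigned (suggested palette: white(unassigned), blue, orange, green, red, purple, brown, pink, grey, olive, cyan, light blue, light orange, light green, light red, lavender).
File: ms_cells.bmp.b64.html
<image width="64" height="64" href="data:image/bmp;base64,Qk12CAAAAAAAAHYAAAAoAAAAQAAAAEAAAAABAAQAAAAAAAAIAAATCwAAEwsAABAAAAAAAAAA////ALR3HwAOf/8ALKAsACgn1gC9Z5QAS1aMAMJ34wB/f38AIr28AM++FwDox64AeLv/AIrfmACWmP8A1bDFADMzMzMzMzMzMzMzMzMzMzMzMzMzM4iIiIiIiGZmZmZmMzMzMzMzMzMzMzMzMzMzMzMzMzMziIiIiIiIZmZmZmYzMzMzMzMzMzMzMzMzMzMzMzMzMzM4iIiIiIhmZmZmZjMzMzMzMzMzMzMzMzMzMxERERIiIiIiiIiIiGZmZmZmMzMzMzMzMzMzMzMzMzERERERIiIiIiIoiIiIZmZmZmYzMzMzMzMzMzMzMzMxERERESIiIiIiIiiIiIhmZmZmZjMzMzMzMzMzMzMzERERERESIiIiIiIiIoiIiGZmZmZiMzMzMzMzMzMxERERERERESIiIiIiIiIiKIiGZmZmZiIzMzMzMzMzMREREREREREiIiIiIiIiIiIiiIZmZmZiIjMzMzMzMzEREREREREREiIiIiIiIiIiIiIoIiJmZmIiMzMzMzMzEREREREREREiIiIiIiIiIiIiIiIiIiIiIiIzMzMzMzERERERERESIiIiIiIiIiIiIiIiIiIiIiIiIjMzMzMzMRERERERESIiIiIiIiIiIiIiIiIiIiIiIiIiMzMzMzMxERERERERIiIiIiIiIiIiIiIiIiIiIiIiIiIzMzMzMzERERERERESIiIiIiIiIiIiIiIiIiIiIiIiIjMzMzMzMRERERERERIiIiESIiIiIiIiIiIiIiIiIiIiMzMzMzMzERERERERESIiEREiIiIiIiIiIiIiIiIiIiIzMzMzMzMRERERERERIiERESIiIiIiIiIiIiIiIiIiIjMzMzMzMxEREREREREREREREiIiIiIiIiIiIiIiIiIiMzMzMzMzERERERERERERERERIiIiIiIiIiIiIiIiIiIzMzMzMzMRERERERERERERERESIiIiIiIiIiIiIiIiIjMzMzMzMxERERERERERERERERESIiIiIiIiIiIiIiIiMzMzMzMzMRERERERERERERERERESIiIiIiIiIiIiIiIzMzMzMzMxEREREREREREREREREREiIiIiIiIiIiIiIjMzMzMzMzERERERERERERERERERERIiIiIiIiIiIiIiMzMzMzMzMxERERERERERERERERERERIiIiIiIiIiIiIzMzMzMzMzERERERERERERERERERERESIiIiIiIiIiIjMzMzMzMzERERERERERERERERERERERESIiIiIiIiIiEREREzMzERERERERERERERERERERERERESIiIiIiIiIREREREREREREREREREREREREREREREREREiIiIiIiIhERERERERERERERERERERERERERERERERIiIiIiIiIiERERERERERERERERERERERERERERERESIiIiIiIiIiIRERERERERERERERERERERERERERERERIiIiIiIiIiIhEREREREREREREREREREREREREREREREiIiIiIiIiIiEREREREREREREREREREREREREREREREiIiIiIiIiIiIRERERERERERERERERERERERERERERESIiIiIiIiIiIhEREREREREREREREREREREREREREREREiIiIiIiIiIiERERERERERERERERERERERERERERERESIiIiIiIiIiIREREREREREREREREREREREREREREREREiIiIiIiIiIhERERERERERERERERERERERF3cRERERESIiIiIiIiIiEREREREREREREREREREREREXd3cRERERIiIiIiIiIiIREREREREREREREREREREREXd3d3cRERESIiIiREIiIhERERERERERERERERERERERd3d3d3EREREiIiRERCIiERERERERERERERERERERERd3d3d3cRERESIiJEREIiIRERERERERERERERERERERF3d3d3dxERESIiIkREQiIhEREREREREREREREREREREXd3d3d3ERESIiIiRERCIiERERERERERERERERERERERd3d3dxERESIiIiREREREIREREREREREREREREREREREXd3dxERIiIiIkRERERERBERERERERERERERERERERERERERESIiIiIkREREREREERERERERERERERERERERERERERESIiIiIkREREREREQRERERERERERERERERERERERERESIiIiIkRERERERERBERERERERERERERERERERERERERIiIiIiREREREREREVVERERERERERERERERERERERERIiIiIiRERERERERERVURERERERERERERERERERERERIiIiIiJERERERERERFVREREREREREREREREREREREREiIiIiJEREREREREREVVURERERERERERERERERERERESIiIiRERERERERERERVVVUVVVERERERVVVVVVVVVREREURERERERERERERERFVVVVVVVVEREVVVVVVVVVVVVVVUREREREREREREREREVVVVVVVVVVVVVVVVVVVVVVVVVVRERERERERERERERERVVVVVVVVVVVVVVVVVVVVVVVVVVERERERERERERERERFVVVVVVVVVVVVVVVVVVVVVVVVVUREREREREREREREREVVVVVVVVVVVVVVVVVVVVVVVVVVRERERERERERERERERVVVVVVVVVVVVVVVVVVVVVVVVVVERERERERERERERERFVVVVVVVVVVVVVVVVVVVVVVVVVURERERERERERERERE"/>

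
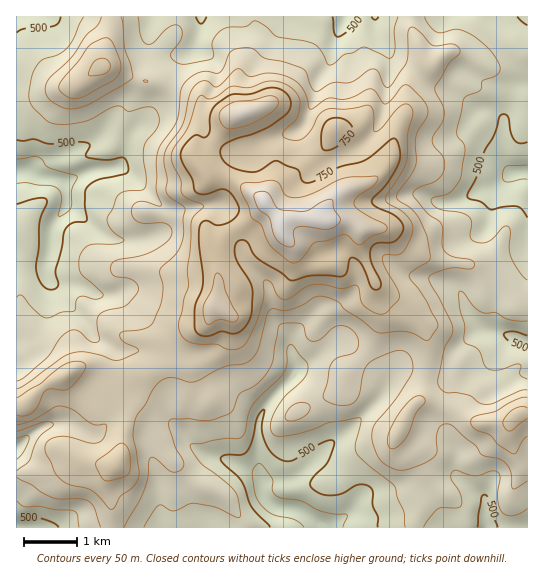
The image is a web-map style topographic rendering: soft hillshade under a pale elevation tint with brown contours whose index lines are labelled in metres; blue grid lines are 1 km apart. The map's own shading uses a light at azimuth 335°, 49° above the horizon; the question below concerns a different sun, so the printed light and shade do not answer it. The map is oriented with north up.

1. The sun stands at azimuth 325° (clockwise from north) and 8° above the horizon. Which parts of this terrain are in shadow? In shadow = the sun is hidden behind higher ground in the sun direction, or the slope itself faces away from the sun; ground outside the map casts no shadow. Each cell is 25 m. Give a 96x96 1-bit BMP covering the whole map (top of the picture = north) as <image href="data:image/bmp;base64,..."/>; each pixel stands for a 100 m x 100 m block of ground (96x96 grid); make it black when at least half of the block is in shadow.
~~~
<image width="96" height="96" href="data:image/bmp;base64,Qk2+BAAAAAAAAD4AAAAoAAAAYAAAAGAAAAABAAEAAAAAAIAEAAATCwAAEwsAAAIAAAAAAAAA////AAAAAAB+AA/wAAAAAAAAAwP/wB/wAAAAAAAAAwf/8B/wAAAAcAAAAwd//A/wAAAAfAAAAgcf/AfwAAA8BgAAAAAB/A/gAAA8AAAAAAAAfD/gAAAAAAAAAAAAAH/gAAAAAAAAAAAAAH/AAAAAAAAAAAEAAD/AAAAAAAAAAAAAAB+AAAQAAAAAAcAAAA8AAA4AAAAAAeAAAAcAAB4AAAAAAOAAAAcAAzwBgAAAAAEAAAIAD3wPwADAAANgAAAAHzw/4AHgAAf4AAAAADx/8ADgAAf8AAAAADx/+ABwAQf/AAAAADw//gBwAAf/gAAAADwP/wA4AAP/gAAABD4A/4A8AAB/AAAABD4AD8AcAAAfAAAAAB8AA8AYAAAfAAAAAB+AAOAAAAAP+AAAAB/gAGAAAAAH/AAAAA/wAAAAAAAB/AAAAA/wAAAAAAAAfAAAAD/4AAAAAAAAPAAAAP/4AAAAAAAADAAAB//8AAAAAAAAAAAAB//4AAAAAAAAAAAAA//4AAAAAAAAAAAAD//4AAAAgAAAAAAAP//4AAAB4AAAAAAAf//wAAOB8AAAAAAAP//wAAfB8AEAAAAAH//wAAeA8A8AAAAAD//+AAeAAB8AAAAABn//GAAAAB4AAAAAAD//+AAAAAAAAAAAAA//+AAAAAAAAAAAAA9//AAAAAAAAAAAAAc//gAAAAAAAAAAAAY//wwAAAAAAAAAAAAf/wgAAAAAAAAAAAAP/wAPwAAAAAAAAAAP/wB/4AAAAAAAAAAH/gP/4AAAAAAAAAAHAg//wAAAAAAAAAAPAR/+AAAAAAAAAAAPAz/wAAAAAAAAAAAPn3/wAAAAAAAAAAAH/n/wAAAAAAAAAAAA/v/wAAAAAAAAAAAB/n/wAAAEAAAAAAAB/D/gAAAGAAAAAAAAPABgAAAHAAAAAAAAAAAAAAAHAAAAAAAAAAAMAAAHgAAAAAAAAAD/AAADgAAAfgAAAP//gAABAAAB/wAAA///+AAAAAAAPgAAA////AAAAAAAHgAAAP///AAAAAAABAAAAB/8fAAAAAAAAAAAAA/4OAAA+AAAAAAAAAf4AABgP8AAAAAAAAPwAAPwD/AAAAAAAAHwCAfwAHAAAAAAAAH4CABzAAAAAB4AAAD4AAAjgAAAAH+ADgD8AAAAAYAAAf/4B4D+AAAAB+AAAf/8AcD/gAAAD/gAAf/8AGB/wAAAH/4AAP/+ACB/wAAAP/8AAD/+AAA/gAAAP/8AAA/+AAAQAAAAf/8AAAH+AAAAAAAAf/8AAAB+AAAAAAAAP/4AAAAAAAAAAAAAH/4AAAAAAAAAAAAAD/4AAAAAAAABwAAAA/wAAAAAAAADwAAAAfwAAAAAAAAD4AAAAHgAAAAAAAAD8AAAADgAAAAAAAAB8AAAAAAAAAAAAAAA8AAAAAAAAAAAAAAAYAAAAAAAAAAAAAAAAAAAAAAAAAAAAAAAAAAAAAAAAAAAAAAAAAAAAAAAAAAAAAAAAAAAAAAAAAAAAAAAAAAAAAAAAAAAAAAAAAAAAAAAAAAAAAAAAAA="/>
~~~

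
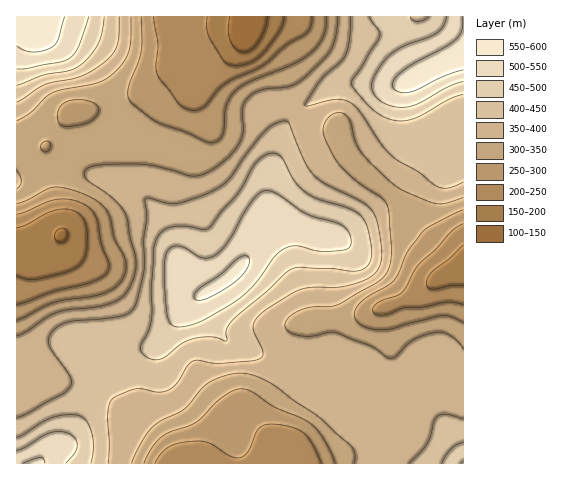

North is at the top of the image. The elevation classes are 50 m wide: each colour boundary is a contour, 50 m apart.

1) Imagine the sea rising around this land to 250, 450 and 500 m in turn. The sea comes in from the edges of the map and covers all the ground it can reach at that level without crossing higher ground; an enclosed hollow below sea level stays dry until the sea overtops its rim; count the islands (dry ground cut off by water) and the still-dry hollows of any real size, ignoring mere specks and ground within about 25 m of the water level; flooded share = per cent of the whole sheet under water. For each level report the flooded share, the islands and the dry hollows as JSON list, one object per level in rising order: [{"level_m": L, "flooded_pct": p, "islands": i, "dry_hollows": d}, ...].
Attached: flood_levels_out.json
[{"level_m": 250, "flooded_pct": 12, "islands": 0, "dry_hollows": 0}, {"level_m": 450, "flooded_pct": 80, "islands": 1, "dry_hollows": 0}, {"level_m": 500, "flooded_pct": 90, "islands": 1, "dry_hollows": 0}]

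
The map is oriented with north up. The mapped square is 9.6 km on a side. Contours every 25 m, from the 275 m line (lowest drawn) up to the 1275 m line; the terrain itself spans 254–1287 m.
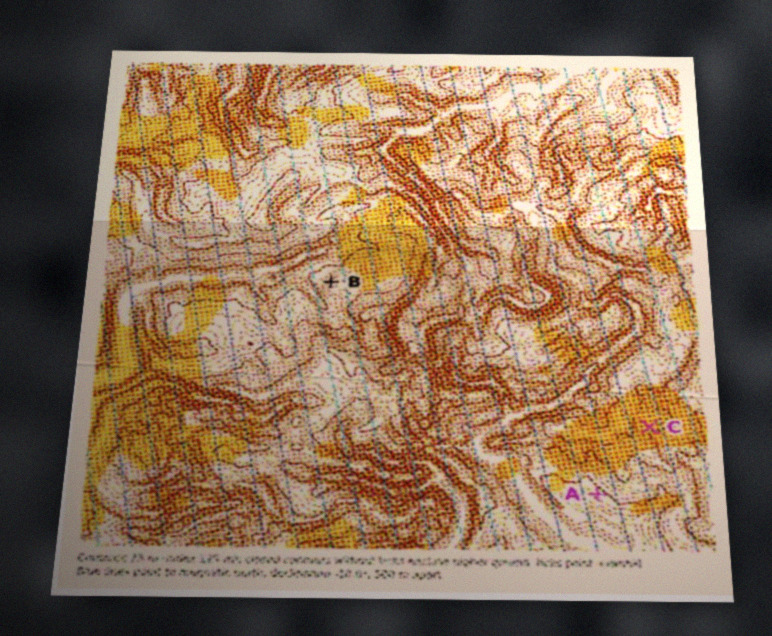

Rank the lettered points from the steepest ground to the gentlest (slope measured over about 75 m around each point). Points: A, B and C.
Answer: C B A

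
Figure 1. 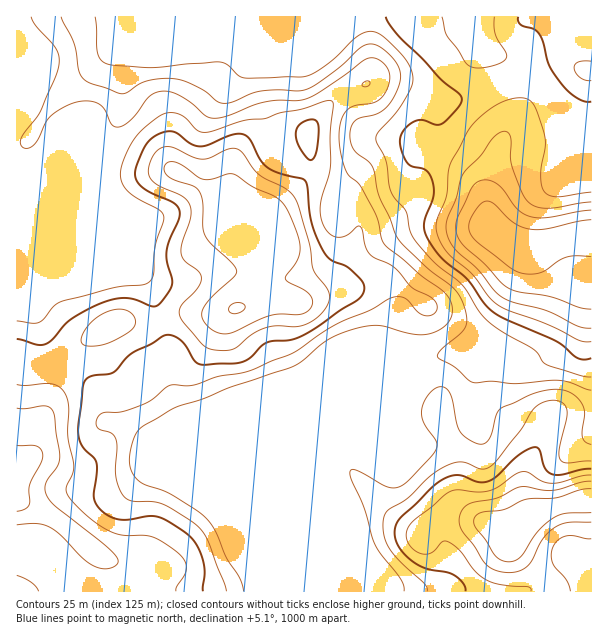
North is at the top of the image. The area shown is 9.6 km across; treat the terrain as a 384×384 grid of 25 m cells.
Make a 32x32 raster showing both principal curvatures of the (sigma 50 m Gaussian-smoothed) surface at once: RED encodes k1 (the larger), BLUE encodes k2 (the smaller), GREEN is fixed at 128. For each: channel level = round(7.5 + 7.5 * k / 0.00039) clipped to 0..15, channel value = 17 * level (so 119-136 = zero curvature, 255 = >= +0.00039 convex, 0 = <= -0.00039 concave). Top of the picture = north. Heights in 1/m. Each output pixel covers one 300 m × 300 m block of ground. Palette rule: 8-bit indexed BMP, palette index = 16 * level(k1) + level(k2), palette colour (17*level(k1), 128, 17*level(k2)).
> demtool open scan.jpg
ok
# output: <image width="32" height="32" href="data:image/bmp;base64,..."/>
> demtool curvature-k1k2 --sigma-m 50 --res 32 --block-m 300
<image width="32" height="32" href="data:image/bmp;base64,Qk02CAAAAAAAADYEAAAoAAAAIAAAACAAAAABAAgAAAAAAAAEAAATCwAAEwsAAAABAAAAAAAAAIAAABGAAAAigAAAM4AAAESAAABVgAAAZoAAAHeAAACIgAAAmYAAAKqAAAC7gAAAzIAAAN2AAADugAAA/4AAAACAEQARgBEAIoARADOAEQBEgBEAVYARAGaAEQB3gBEAiIARAJmAEQCqgBEAu4ARAMyAEQDdgBEA7oARAP+AEQAAgCIAEYAiACKAIgAzgCIARIAiAFWAIgBmgCIAd4AiAIiAIgCZgCIAqoAiALuAIgDMgCIA3YAiAO6AIgD/gCIAAIAzABGAMwAigDMAM4AzAESAMwBVgDMAZoAzAHeAMwCIgDMAmYAzAKqAMwC7gDMAzIAzAN2AMwDugDMA/4AzAACARAARgEQAIoBEADOARABEgEQAVYBEAGaARAB3gEQAiIBEAJmARACqgEQAu4BEAMyARADdgEQA7oBEAP+ARAAAgFUAEYBVACKAVQAzgFUARIBVAFWAVQBmgFUAd4BVAIiAVQCZgFUAqoBVALuAVQDMgFUA3YBVAO6AVQD/gFUAAIBmABGAZgAigGYAM4BmAESAZgBVgGYAZoBmAHeAZgCIgGYAmYBmAKqAZgC7gGYAzIBmAN2AZgDugGYA/4BmAACAdwARgHcAIoB3ADOAdwBEgHcAVYB3AGaAdwB3gHcAiIB3AJmAdwCqgHcAu4B3AMyAdwDdgHcA7oB3AP+AdwAAgIgAEYCIACKAiAAzgIgARICIAFWAiABmgIgAd4CIAIiAiACZgIgAqoCIALuAiADMgIgA3YCIAO6AiAD/gIgAAICZABGAmQAigJkAM4CZAESAmQBVgJkAZoCZAHeAmQCIgJkAmYCZAKqAmQC7gJkAzICZAN2AmQDugJkA/4CZAACAqgARgKoAIoCqADOAqgBEgKoAVYCqAGaAqgB3gKoAiICqAJmAqgCqgKoAu4CqAMyAqgDdgKoA7oCqAP+AqgAAgLsAEYC7ACKAuwAzgLsARIC7AFWAuwBmgLsAd4C7AIiAuwCZgLsAqoC7ALuAuwDMgLsA3YC7AO6AuwD/gLsAAIDMABGAzAAigMwAM4DMAESAzABVgMwAZoDMAHeAzACIgMwAmYDMAKqAzAC7gMwAzIDMAN2AzADugMwA/4DMAACA3QARgN0AIoDdADOA3QBEgN0AVYDdAGaA3QB3gN0AiIDdAJmA3QCqgN0Au4DdAMyA3QDdgN0A7oDdAP+A3QAAgO4AEYDuACKA7gAzgO4ARIDuAFWA7gBmgO4Ad4DuAIiA7gCZgO4AqoDuALuA7gDMgO4A3YDuAO6A7gD/gO4AAID/ABGA/wAigP8AM4D/AESA/wBVgP8AZoD/AHeA/wCIgP8AmYD/AKqA/wC7gP8AzID/AN2A/wDugP8A/4D/AKiolIaCkoOTpJWlt6aDh4eHh4eGdHGgkWOBoJCAtpd2l4SDkunX19nZyciEg4WHd4eHh3OAk+e1hKXY6tOSdYdzc4L4+MWnmJipuXNyh4eHh4eGkbTr/KRyhcn7xlBShXKE9vemhJaoqLm3gIZ3h3eHd3SExfr7osPq59j3k0CA6PXmlWJjhLmohZKDh4eHd4d3c6XUpffFw/rntvn39PjWg3KDhZWTlZSCg4eHh4d3h4SX1qRhlunXs5PH5tP1++iFlaaolXRjgoZ3d4eHh3eFhse3dWODtthjUcbkYGDV6OnYo8e3Y2R3h4eHd4eHh4Wox4ZkZYOSs3NipvakYJB117ZRdNaUYnV3h4d3h4d3hbendHZ1hqWldGSVxveFYobI13NSo6SGc3KEh4eHh4aXyIaFhpWoyKZzhpWn+biClrnppIOXqKimhoWCc3Z3hqenhHeHlKjaloO4pcbr++J0lcWThaiYl6XHl4SCcHGDlYWHh4eFlNmnlKeFk6XHoqeFpJWGlnZ2dLXGlsm3laOCdXd3d3eEtJV0dIOCkZJiuaTG16eVdYZkc9e4x4W2xoJgcnRzgpOSc3WGt9jYt6OWc5fX+OnHtaKVudi2Y2PWpnJzdIanuLekxfbnt5eGc3R1paXY+/nCxOjY+vr29fr85ballJbK/OblxJWWloRjdoaWg4KktJKFhYW4yLa2yNrl59iltfj72bdjU3SUgpWHhoaFc4JycpOTc5Kjg4OzlYWYt9j3xqe5tnJTZIWXuYeHh4d3d3WCyLmGhZaGqOejk6iVt6iWlHSSgnR1hqeXh4eHh3d3dYK356aouKfJ+qNxpcWThJOTQlFyhIKBgXKHh4eHd4d1Y2GkyLmYmMjnYlCm+qaVo6JBQXORs6KAYJWFh4eHhYJxUIDVuJio2teDYLbndKTnyJZxYabZ+ciVyKiFh4aj1dfY9dWYt9a4wtWDpNZkc8jZpXFyprnJ+feFx5eGhpTG+fz4xLjog1CR97ajyaaDp8WUlLSlmJeouWSGt4eFlJTI+IWSyfhyYKb4tnGFpWR1tZeVlIWHl3a4dnSoqJaSlLfWlXCn97KTyfq2QXGSVHWnp3ZkZIaXdqaHhZW5upN0pca4c3G25uf2+fVgg7SChKinl3VjhZd2poaGlKWolJTJyZeFYoKnp3Ok9fTq2pKTt8jXx6aVhpW1l6elk3SFpLa3pZWnk4SEc2G29/v81bSWdpa3x6WEp+u4uqmGZHWEcXGUhqhzc3ODcWGW+evFlIZ2ZXSEdJbX2JeoqJZ2dXV3doSFhIZ3h4d3cZH4xnJzhYZ1hJZ1psZ0loV1h4eFd4eHh4eHh4eHh3eHgsChcoaHh4WVyremuHU="/>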